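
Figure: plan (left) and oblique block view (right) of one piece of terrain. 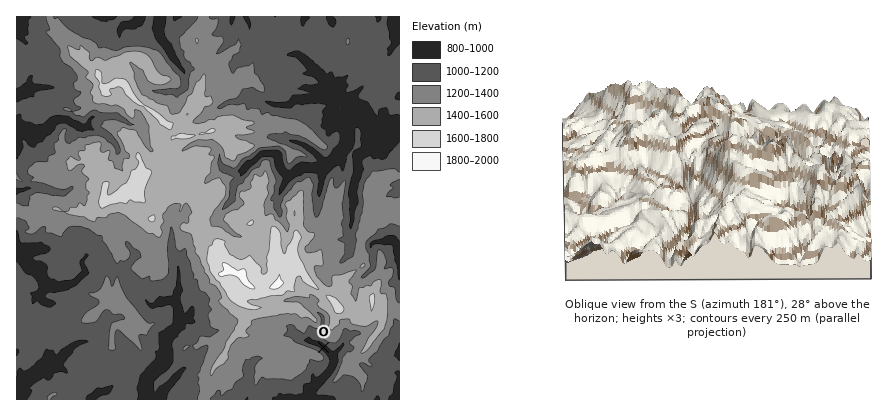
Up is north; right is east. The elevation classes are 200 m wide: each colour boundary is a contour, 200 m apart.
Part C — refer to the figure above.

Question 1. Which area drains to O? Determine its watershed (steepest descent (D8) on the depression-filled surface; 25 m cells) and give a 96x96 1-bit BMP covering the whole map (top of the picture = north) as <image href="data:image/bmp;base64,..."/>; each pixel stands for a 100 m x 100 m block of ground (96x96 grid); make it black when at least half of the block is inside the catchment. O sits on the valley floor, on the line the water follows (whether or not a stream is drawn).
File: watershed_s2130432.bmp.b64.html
<image width="96" height="96" href="data:image/bmp;base64,Qk2+BAAAAAAAAD4AAAAoAAAAYAAAAGAAAAABAAEAAAAAAIAEAAATCwAAEwsAAAIAAAAAAAAA////AAAAAAAAAAAAAAAAAAAAAAAAAAAAAAAAAAAAAAAAAAAAAAAAAAAAAAAAAAAAAAAAAAAAAAAAAAAAAAAAAAAAAAAAAAAAAAAAAAAAAAAAAAAAAAAAAAAAAAAAAAAAAAAAAAAAAAAAAAAAAAAAAAAAAAAAAAAAAAAAAAAAAAAAAAAAAAAAAAAAAAAAAAAAAAAAAAAAAAAAAAAAAAAAAADwAAAAAAAAAAAAAA/4AAAAAAAAAAAAA//8AAAAAAAAAAAAD//8AAAAAAAAAAAA///+AAAAAAAAAAAA///+AAAAAAAAAAAA///+AAAAAAAAAAAAf//+AAAAAAAAAAAAf///AAAAAAAAAAAAf///AAAAAAAAAAAAf///AAAAAAAAAAAAf///AAAAAAAAAAAA////AAAAAAAAAAAD///+AAAAAAAAAAAD///4AAAAAAAAAAAH///wAAAAAAAAAAAH4H/gAAAAAAAAAAAPwB/AAAAAAAAAAAAPgA+AAAAAAAAAAAAPAA8AAAAAAAAAAAAAAA8AAAAAAAAAAAAAAAYAAAAAAAAAAAAAAAQAAAAAAAAAAAAAAAAAAAAAAAAAAAAAAAAAAAAAAAAAAAAAAAAAAAAAAAAAAAAAAAAAAAAAAAAAAAAAAAAAAAAAAAAAAAAAAAAAAAAAAAAAAAAAAAAAAAAAAAAAAAAAAAAAAAAAAAAAAAAAAAAAAAAAAAAAAAAAAAAAAAAAAAAAAAAAAAAAAAAAAAAAAAAAAAAAAAAAAAAAAAAAAAAAAAAAAAAAAAAAAAAAAAAAAAAAAAAAAAAAAAAAAAAAAAAAAAAAAAAAAAAAAAAAAAAAAAAAAAAAAAAAAAAAAAAAAAAAAAAAAAAAAAAAAAAAAAAAAAAAAAAAAAAAAAAAAAAAAAAAAAAAAAAAAAAAAAAAAAAAAAAAAAAAAAAAAAAAAAAAAAAAAAAAAAAAAAAAAAAAAAAAAAAAAAAAAAAAAAAAAAAAAAAAAAAAAAAAAAAAAAAAAAAAAAAAAAAAAAAAAAAAAAAAAAAAAAAAAAAAAAAAAAAAAAAAAAAAAAAAAAAAAAAAAAAAAAAAAAAAAAAAAAAAAAAAAAAAAAAAAAAAAAAAAAAAAAAAAAAAAAAAAAAAAAAAAAAAAAAAAAAAAAAAAAAAAAAAAAAAAAAAAAAAAAAAAAAAAAAAAAAAAAAAAAAAAAAAAAAAAAAAAAAAAAAAAAAAAAAAAAAAAAAAAAAAAAAAAAAAAAAAAAAAAAAAAAAAAAAAAAAAAAAAAAAAAAAAAAAAAAAAAAAAAAAAAAAAAAAAAAAAAAAAAAAAAAAAAAAAAAAAAAAAAAAAAAAAAAAAAAAAAAAAAAAAAAAAAAAAAAAAAAAAAAAAAAAAAAAAAAAAAAAAAAAAAAAAAAAAAAAAAAAAAAAAAAAAAAAAAAAAAAAAAAAAAAAAAAAAAAAAAAAAAAAAAAAAAAAAAAAAAAAAAAAAAAAAAAAAAAAAAAAAAAAAAAAAAAAAAAAAAAAAAAAAAAAAAAAAAAAAAAAAAAAAAAAAAAA="/>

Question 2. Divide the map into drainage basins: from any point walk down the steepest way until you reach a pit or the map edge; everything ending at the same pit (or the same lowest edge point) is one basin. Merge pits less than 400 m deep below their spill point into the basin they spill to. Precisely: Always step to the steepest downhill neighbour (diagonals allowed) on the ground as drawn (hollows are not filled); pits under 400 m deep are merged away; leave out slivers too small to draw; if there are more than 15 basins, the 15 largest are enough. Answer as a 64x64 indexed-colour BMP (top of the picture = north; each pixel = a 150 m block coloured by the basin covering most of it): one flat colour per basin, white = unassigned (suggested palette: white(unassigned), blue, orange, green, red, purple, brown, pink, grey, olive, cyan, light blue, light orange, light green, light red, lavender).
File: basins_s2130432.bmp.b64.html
<image width="64" height="64" href="data:image/bmp;base64,Qk12CAAAAAAAAHYAAAAoAAAAQAAAAEAAAAABAAQAAAAAAAAIAAATCwAAEwsAABAAAAAAAAAA////ALR3HwAOf/8ALKAsACgn1gC9Z5QAS1aMAMJ34wB/f38AIr28AM++FwDox64AeLv/AIrfmACWmP8A1bDFACIiIiIiIiIiIiIiIiIiIiERERERERERERERERERERERIiIiIiIiIiIiIiIiIiIiIhEREREREREREREREREREREiIiIiIiIiIiIiIiIiIiIiERERERERERERERERERERESIiIiIiIiIiIiIiIiIiIiIRERERERERERERERERERERIiIiIiIiIiIiIiIiIiIiIiEREREREREREREREREREREiIiIiIiIiIiIiIiIiIiIiIRERERERERERERERERERESIiIiIiIiIiIiIiIiIiIiIiERERERERERERERERERERIiIiIiIiIiIiIiIiIiIiIiIhEREREREREREREREREREiIiIiIiIiIiIiIiIiIiIiIiERERERERERERERERERESIiIiIiIiIiIiIiIiIiIiIiIhERERERERERERERERERIiIiIiIiIiIiIiIiIiIiIiIiEREREREREREREREREREiIiIiIiIiIiIiIiIiIiIiIiIhERERERERERERERERESIiIiIiIiIiIiIiIiIiIiIiIiIRERERERERERERERERIiIiIiIiIiIiIiIiIiIiIiIiIhEREREREREREREREREiIiIiIiIiIiIiIiIiIiIiIiIiERERERERERERERERESIiIiIiIiIiIiIiIiIiIiIiIiIRERERERERERERERERIiIiIiIiIiIiIiIiIiIiIiIiIREREREREREREREREREiIiIiIiIiIiIiIiIiIiIiIiIRERERERERERERERERESIiIiIiIiIiIiIiIiIiIiIiIRERERERERERERERERERIiIiIiIiIiIiIiIiIiIiIiIhEREREREREREREREREREiIiIiIiIiIiIiIiIiIiIiIiERERERERERERERERERESIiIiIiIiIiIiIiIiIiIiIiIRERERERERERERERERERIiIiIiIiIiIiIiIiIiIiIiIhEREREREREREREREREREiIiIiIiIiIiIiIiIiIiIiIhERERERERERERERERERESIiIiIiIiIiIiIiIiIiIiIRERERERERERERERERERERIiIiIiIiIiIiIiIiIiIiIREREREREREREREREREREREiIiIiIiIiIiIiIiIiIiIhERERERERERERERERERERESIiIiIiIiIiIiIiIiIiIiERERERERERERERERERERERIiIiIiIiIiIiIiIiIiIiIREREREREREREREREREREREiIiIiIiIiIiIiIiIiIiIhERERERERERERERERERERESIiIiIiIiIiIiIiEiIiIiERERERERERERERERERERERMzMzIjMzMiIiIhESIiIiIREREREREREREREREREREREzMzMzMzMzIiIhEREiIiIiERERERERERERERERERERETMzMzMzMzMzIhERERIiIiERERERERERERERERERERERMzMzMzMzMzMzEREREiIiEREREREREREREREREREREREzMzMzMzMzMzMxEREREiERERERERERERERERERERERETMzMzMzMzMzMzMRERERERERERERERERERERERERERERMzMzMzMzMzMzMzEREREREREREREREREREREREREREREzMzMzMzMzMzMzMzERERERERERERERERERERERERERETMzMzMzMzMzMzMzMxERERERERERERERERERERERERERMzMzMzMzMzMzMzMzMREREREREREREREREREREREREREzMzMzMzMzMzMzMzMxERERERERERERERERERERERERETMzMzMzMzMzMzMzMzMRERERERERERERERERERERERERMzMzMzMzMzMzMzMzMxEREREREREREREREREREREREREzMzMzMzMzMzMzMzMzERERERERERERERERERERERERETMzMzMzMzMzMzMzMzMRERERERERERERERERERERERERMzMzMzMzMzMzMzMzMzEREREREREREREREREREREREREzMzMzMzMzMzMzMzMzMxERERERERERERERERERERERETMzMzMzMzMzMzMzMzMzMRERERERERERERERERERERERMzMzMzMzMzMzMzMzMzMzEREREREREREREREREREREREzMzMzMzMzMzMzMzMzMzMRERERERERERERERERERERETMzMzMzMzMzMzMzMzMzMxERERERERERERERERERERERMzMzMzMzMzMzMzMzMzMzMREREREREREREREREREREREzMzMzMzMzMzMzMzMzMzMxERERERERERERERERERERETMzMzMzMzMzMzMzMzMzMzERERERERERERERERERERERMzMzMzMzMzMzMzMzMzMzMREREREREREREREREREREREzMzMzMzMzMzMzMzMzMzMxERERERERERERERERERERETMzMzMzMzMzMzMzMzMzMzERERERERERERERERERERERMzMzMzMzMzMzMzMzMzMzEREREREREREREREREREREREzMzMzMzMzMzMzMzMzMzMRERERERERERERERERERERETMzMzMzMzMzMzMzMzMzMxERERERERERERERERERERERMzMzMzMzMzMzMzMzMzMzEREREREREREREREREREREREzMzMzMzMzMzMzMzMzMzMxERERERERERERERERERERETMzMzMzMzMzMzMzMzMzMzERERERERERERERERERERER"/>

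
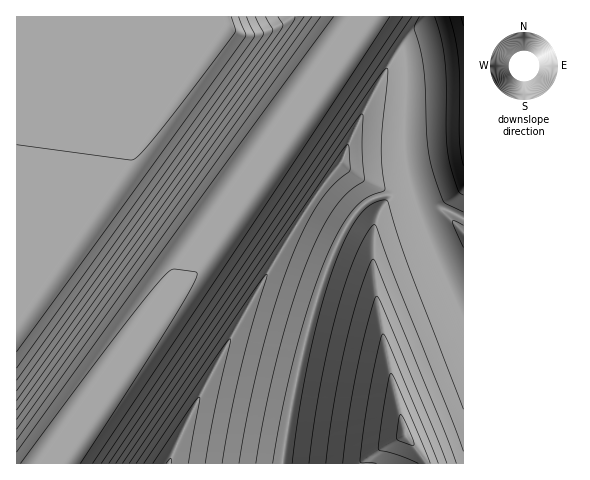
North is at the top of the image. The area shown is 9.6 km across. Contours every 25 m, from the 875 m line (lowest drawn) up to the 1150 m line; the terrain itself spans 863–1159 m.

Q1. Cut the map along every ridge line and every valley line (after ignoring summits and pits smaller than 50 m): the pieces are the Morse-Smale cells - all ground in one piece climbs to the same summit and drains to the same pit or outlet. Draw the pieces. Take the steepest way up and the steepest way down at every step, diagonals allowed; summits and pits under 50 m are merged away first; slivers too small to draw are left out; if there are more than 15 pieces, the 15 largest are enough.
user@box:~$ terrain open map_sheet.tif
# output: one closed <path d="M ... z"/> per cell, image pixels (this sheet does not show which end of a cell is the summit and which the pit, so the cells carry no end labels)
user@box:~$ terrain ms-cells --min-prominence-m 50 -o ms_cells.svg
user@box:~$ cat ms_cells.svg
<path d="M350 16l-334 1 1 447 45 0 2-2 280-402 3-13z"/><path d="M371 28l-6 1-9 13-293 422 219-1 9-59 17-74 17-57 14-34 18-28 11-9 20-8 25-1-9-38 0-102-6-8z"/><path d="M411 192l-29 4-14 6-11 9-18 28-14 34-17 57-17 74-8 60 181-1 0-245-23-10-14 6-6 6z"/><path d="M463 16l-112 1-5 40 22-29 3 0 27 17 6 8 0 102 5 27 12 38 6-6 14-6 23 9z"/>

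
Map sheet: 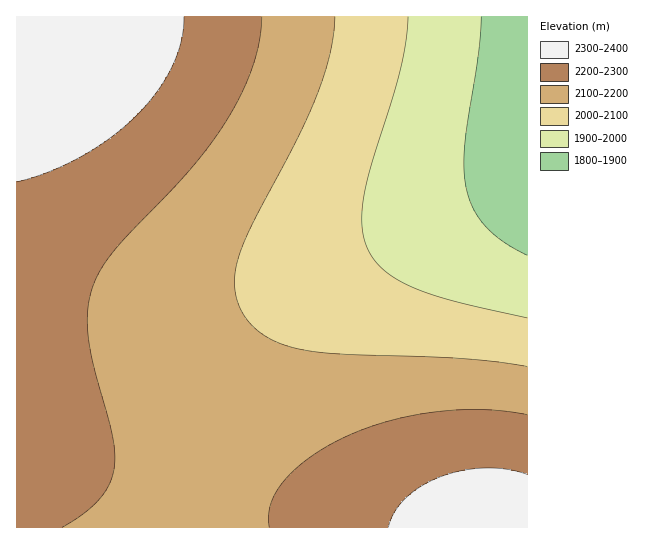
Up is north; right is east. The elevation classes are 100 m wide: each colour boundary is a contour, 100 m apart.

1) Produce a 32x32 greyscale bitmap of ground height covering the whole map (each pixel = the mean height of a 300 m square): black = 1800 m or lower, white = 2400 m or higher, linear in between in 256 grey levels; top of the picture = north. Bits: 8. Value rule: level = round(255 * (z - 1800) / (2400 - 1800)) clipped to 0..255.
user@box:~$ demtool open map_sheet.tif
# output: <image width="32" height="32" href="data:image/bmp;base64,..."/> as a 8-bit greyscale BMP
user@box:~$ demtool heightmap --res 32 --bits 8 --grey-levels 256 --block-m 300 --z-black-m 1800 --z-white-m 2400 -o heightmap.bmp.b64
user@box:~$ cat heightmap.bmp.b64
<image width="32" height="32" href="data:image/bmp;base64,Qk02CAAAAAAAADYEAAAoAAAAIAAAACAAAAABAAgAAAAAAAAEAAATCwAAEwsAAAABAAAAAAAAAAAAAAEBAQACAgIAAwMDAAQEBAAFBQUABgYGAAcHBwAICAgACQkJAAoKCgALCwsADAwMAA0NDQAODg4ADw8PABAQEAAREREAEhISABMTEwAUFBQAFRUVABYWFgAXFxcAGBgYABkZGQAaGhoAGxsbABwcHAAdHR0AHh4eAB8fHwAgICAAISEhACIiIgAjIyMAJCQkACUlJQAmJiYAJycnACgoKAApKSkAKioqACsrKwAsLCwALS0tAC4uLgAvLy8AMDAwADExMQAyMjIAMzMzADQ0NAA1NTUANjY2ADc3NwA4ODgAOTk5ADo6OgA7OzsAPDw8AD09PQA+Pj4APz8/AEBAQABBQUEAQkJCAENDQwBEREQARUVFAEZGRgBHR0cASEhIAElJSQBKSkoAS0tLAExMTABNTU0ATk5OAE9PTwBQUFAAUVFRAFJSUgBTU1MAVFRUAFVVVQBWVlYAV1dXAFhYWABZWVkAWlpaAFtbWwBcXFwAXV1dAF5eXgBfX18AYGBgAGFhYQBiYmIAY2NjAGRkZABlZWUAZmZmAGdnZwBoaGgAaWlpAGpqagBra2sAbGxsAG1tbQBubm4Ab29vAHBwcABxcXEAcnJyAHNzcwB0dHQAdXV1AHZ2dgB3d3cAeHh4AHl5eQB6enoAe3t7AHx8fAB9fX0Afn5+AH9/fwCAgIAAgYGBAIKCggCDg4MAhISEAIWFhQCGhoYAh4eHAIiIiACJiYkAioqKAIuLiwCMjIwAjY2NAI6OjgCPj48AkJCQAJGRkQCSkpIAk5OTAJSUlACVlZUAlpaWAJeXlwCYmJgAmZmZAJqamgCbm5sAnJycAJ2dnQCenp4An5+fAKCgoAChoaEAoqKiAKOjowCkpKQApaWlAKampgCnp6cAqKioAKmpqQCqqqoAq6urAKysrACtra0Arq6uAK+vrwCwsLAAsbGxALKysgCzs7MAtLS0ALW1tQC2trYAt7e3ALi4uAC5ubkAurq6ALu7uwC8vLwAvb29AL6+vgC/v78AwMDAAMHBwQDCwsIAw8PDAMTExADFxcUAxsbGAMfHxwDIyMgAycnJAMrKygDLy8sAzMzMAM3NzQDOzs4Az8/PANDQ0ADR0dEA0tLSANPT0wDU1NQA1dXVANbW1gDX19cA2NjYANnZ2QDa2toA29vbANzc3ADd3d0A3t7eAN/f3wDg4OAA4eHhAOLi4gDj4+MA5OTkAOXl5QDm5uYA5+fnAOjo6ADp6ekA6urqAOvr6wDs7OwA7e3tAO7u7gDv7+8A8PDwAPHx8QDy8vIA8/PzAPT09AD19fUA9vb2APf39wD4+PgA+fn5APr6+gD7+/sA/Pz8AP39/QD+/v4A////ALWxrqqnpaOhoJ+foKGjpqmtsre9w8nP1drf4+bo6ennu7ayr6uopqSioaGhoqOmqayxtrvBx8zS19vf4uTl5eO/urayrquopaOioaGio6Snqq6zuL3CyM3S1tnc3t/e3cK9uLSwrKmmpKKhoKChoqWnq6+zuL3CxsvP0tTW19bUw765tbCsqaajoaCfnp+goaSnqq6ytru/w8bJy8zNzMrEv7q1sKyopaKgnp2cnJydn6KkqKuvsra5vL/AwsLBv8S/ubSwq6ikoZ6cmpmZmJmanJ6hpKeprK+xs7W2trWzxL65tK+qpqKfnJqYlpWUlJWWmJmbnqCipKanqKmop6XDvbizrqmloZ2al5WTkZCPj5CRkpOVlpiZmpubm5uamMK8t7GsqKOfm5iVko+NjIuKioqKi4uMjY6Ojo6OjYuJwLu2sKunop6alpKPjIqIhoWEg4OCgoKCgoKCgYB/fXu/urWvqqahnJiUkI2Kh4SCgH59e3p6eXh3dnV0c3Fvbb65tK+qpaCcl5OPi4eEgX57eXd1c3Fwbm1raWhmZGFfvrm0r6qloJuXko6KhoJ+e3d0cm9samhlY2FeXFpXVFK+ubSwq6ahnJeTjomFgXx4dXFtamdjYF1aV1RRTktIRb+6trGsp6OemZSPioWAfHdzbmpmYl5aVlNPTEhFQT46wLy4tK+qpaCblpGLhoF8d3JtaGNfWlZRTUlEQDw4NTHDv7u3s66ppJ+ZlI6Jg314cm1nYl1XUk1IQz86NjEtKcbDv7u3sq2oo52YkoyGgHp0bmhiXFZQS0VAOzUwKyciysfEwLy4s66oopyWkImDfHZvaWJcVk9JQz04MiwnIh3PzMnGwr25s66oopuUjoeAeXJrZF1WUElCPDYwKiQeGdPRz8zIxL+6tK6noZqSi4R8dW5mX1hRSkM8NS4oIhwW2NfV0s7KxcC6tK2mn5iQiIF5cWliWlJLQzw1LicgGhPd3NvY1dHMxsG6s6ylnZWNhX11bWVdVU1FPTYuJyAZEuLi4N7b19LNx8C5sqqimpKJgXhwaF9XT0c/Ny8nIBkR5+fm5OHd2NPNxr+3sKeflo6FfHRrY1pSSUE5MCghGRHr7Ovp5uPe2dPMxb21rKSbkomAd29mXVRMQzsyKiEZEe/w8O7r6OPe2NHJwrmxqJ+WjYR7cmlgV05FPDQrIxoS8vTz8vDs6OLc1c7GvbSsopmQh351bGJZUEc+NS0kGxL19vb18+/r5t/Y0cnAuK6lnJOKgHduZVtSSUA3LiUcE/b4+Pf18u3o4tvTy8O6saeelYuCeXBmXVRLQTgvJh0U9/n5+Pbz7unj3NTMxLuyqJ+WjYN6cWdeVUxCOTAmHRQ="/>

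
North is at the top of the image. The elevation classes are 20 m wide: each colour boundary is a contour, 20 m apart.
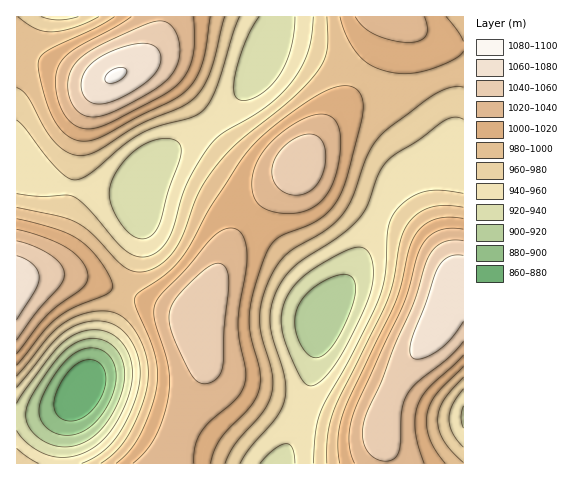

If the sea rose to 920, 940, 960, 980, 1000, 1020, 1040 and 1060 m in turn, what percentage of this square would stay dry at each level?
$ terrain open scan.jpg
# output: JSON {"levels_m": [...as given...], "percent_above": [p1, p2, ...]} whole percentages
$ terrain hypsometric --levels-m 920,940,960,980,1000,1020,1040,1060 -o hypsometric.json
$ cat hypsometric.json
{"levels_m": [920, 940, 960, 980, 1000, 1020, 1040, 1060], "percent_above": [95, 86, 71, 57, 42, 27, 13, 4]}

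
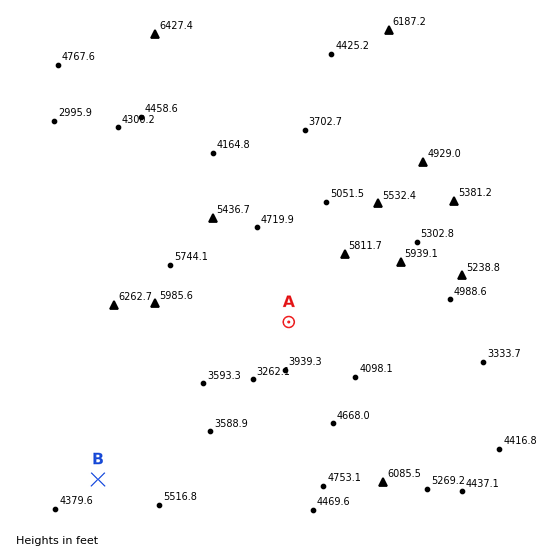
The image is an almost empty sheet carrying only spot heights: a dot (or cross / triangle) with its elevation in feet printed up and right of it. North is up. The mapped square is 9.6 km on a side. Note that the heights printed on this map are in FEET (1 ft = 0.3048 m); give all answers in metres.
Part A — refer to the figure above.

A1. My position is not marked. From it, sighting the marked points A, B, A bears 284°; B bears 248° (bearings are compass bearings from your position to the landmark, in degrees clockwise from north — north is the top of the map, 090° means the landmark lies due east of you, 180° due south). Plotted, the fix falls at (412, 353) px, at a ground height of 1280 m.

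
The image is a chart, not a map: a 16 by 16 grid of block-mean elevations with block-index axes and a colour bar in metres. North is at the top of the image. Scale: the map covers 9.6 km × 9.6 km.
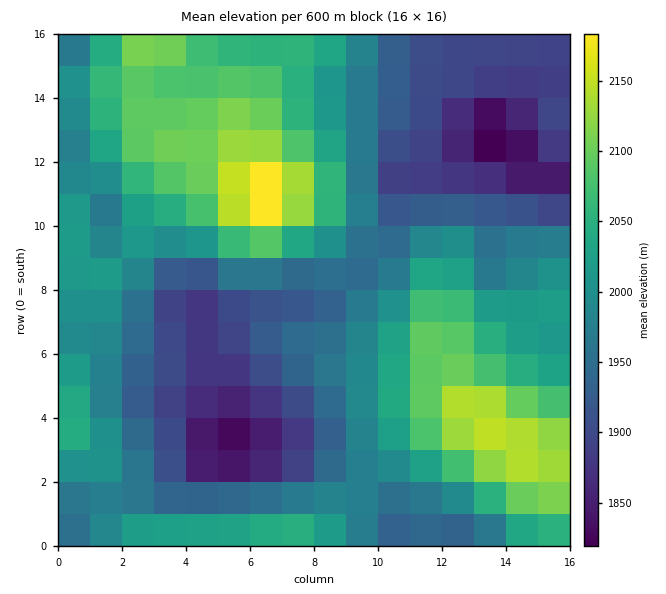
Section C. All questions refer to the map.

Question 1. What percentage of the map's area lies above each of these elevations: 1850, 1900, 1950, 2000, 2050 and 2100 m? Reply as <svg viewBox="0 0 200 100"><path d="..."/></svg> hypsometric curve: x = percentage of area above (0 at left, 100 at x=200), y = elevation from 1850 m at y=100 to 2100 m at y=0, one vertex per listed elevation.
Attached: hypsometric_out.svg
<svg viewBox="0 0 200 100"><path d="M192 100l-26-20-34-20-42-20-39-20-29-20"/></svg>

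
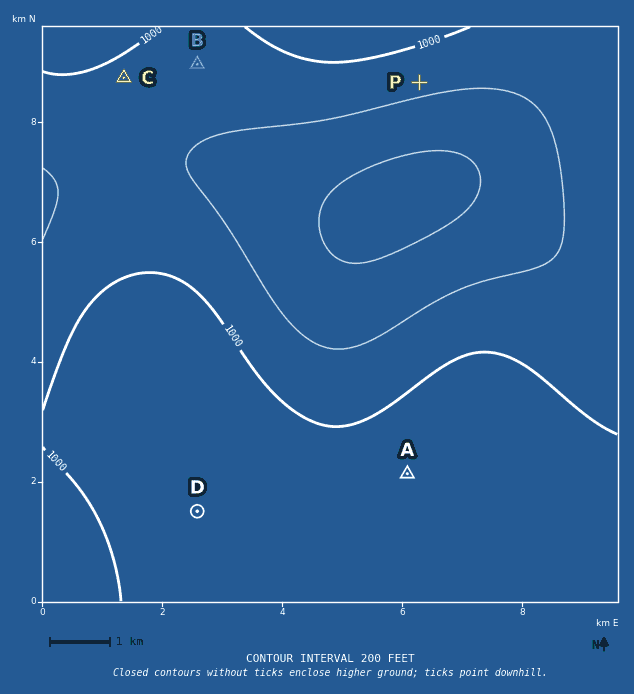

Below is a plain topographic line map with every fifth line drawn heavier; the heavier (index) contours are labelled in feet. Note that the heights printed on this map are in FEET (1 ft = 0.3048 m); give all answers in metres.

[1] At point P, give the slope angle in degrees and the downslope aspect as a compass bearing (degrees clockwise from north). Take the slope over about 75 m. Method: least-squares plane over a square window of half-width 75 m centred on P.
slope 4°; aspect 346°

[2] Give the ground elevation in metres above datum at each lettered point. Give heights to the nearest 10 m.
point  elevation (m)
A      270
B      330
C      320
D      250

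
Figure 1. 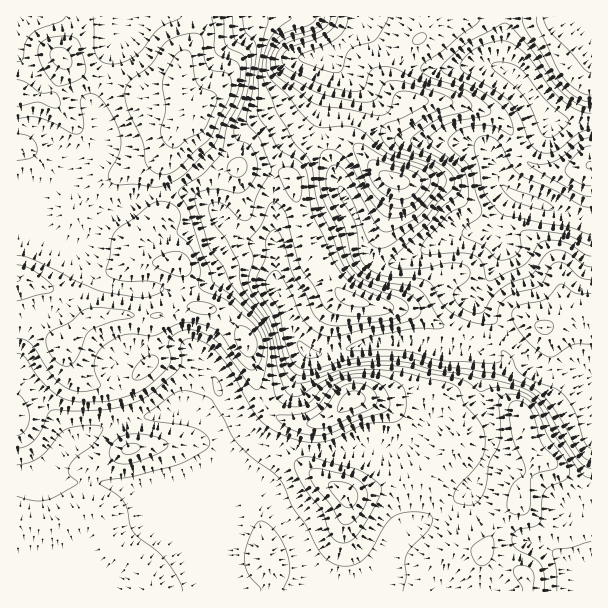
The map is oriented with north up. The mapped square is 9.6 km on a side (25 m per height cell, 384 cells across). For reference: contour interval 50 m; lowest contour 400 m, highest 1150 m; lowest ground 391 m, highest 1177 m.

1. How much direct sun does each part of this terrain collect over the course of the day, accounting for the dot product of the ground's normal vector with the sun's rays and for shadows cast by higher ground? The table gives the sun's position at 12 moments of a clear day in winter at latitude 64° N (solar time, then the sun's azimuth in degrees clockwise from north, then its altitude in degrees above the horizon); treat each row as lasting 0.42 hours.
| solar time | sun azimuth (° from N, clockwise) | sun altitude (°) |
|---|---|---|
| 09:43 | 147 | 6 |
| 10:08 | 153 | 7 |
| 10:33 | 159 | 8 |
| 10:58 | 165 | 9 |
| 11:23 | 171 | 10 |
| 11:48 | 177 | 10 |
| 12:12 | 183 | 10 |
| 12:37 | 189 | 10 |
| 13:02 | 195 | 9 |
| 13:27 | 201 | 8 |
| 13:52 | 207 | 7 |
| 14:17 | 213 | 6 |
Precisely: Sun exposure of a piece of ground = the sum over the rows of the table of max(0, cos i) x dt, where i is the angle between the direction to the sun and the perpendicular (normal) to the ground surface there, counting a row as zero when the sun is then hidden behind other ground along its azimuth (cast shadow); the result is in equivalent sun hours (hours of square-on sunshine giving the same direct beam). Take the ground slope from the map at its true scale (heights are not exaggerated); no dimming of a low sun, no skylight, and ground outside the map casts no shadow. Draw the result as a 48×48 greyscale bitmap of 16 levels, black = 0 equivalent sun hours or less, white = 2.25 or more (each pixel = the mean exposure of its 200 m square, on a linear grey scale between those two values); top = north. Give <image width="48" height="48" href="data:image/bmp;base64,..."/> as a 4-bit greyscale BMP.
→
<image width="48" height="48" href="data:image/bmp;base64,Qk32BAAAAAAAAHYAAAAoAAAAMAAAADAAAAABAAQAAAAAAIAEAAATCwAAEwsAABAAAAAAAAAAAAAAABEREQAiIiIAMzMzAERERABVVVUAZmZmAHd3dwCIiIgAmZmZAKqqqgC7u7sAzMzMAN3d3QDu7u4A////AFVVVVVURERVVVVmVVVVVVVVVVVmZmVVVVVVVVVVRERVVVZ2VVVmVVVVZ3d3ZkNFVVVVVVVVRERVVVVVVVZ3dVVVZ3dmQQE1VVVVVVVUNEVVVVRERVeZhlVERFVFQQFGdmZmZVVERFVVVVQ0RWeal1VUMzMkVVZ3d1VWZmVUVVVVVVVEVWeKqGVVQzIjarlkVTM0VVVVVVVVVVVFVneKqXZmZTMzWZZEVURDMzREVVVVVVVVV5u5iIh3dkRDRVVmZVVUQzRFVVVVVVVVaKpiI1d3dmVEQ0eIdVVVVmeHdlVVVVVWeHMAACNFVnZUQ0iqUWZVVWnNyodlVVVndBAAASIzRndkNGeFELllQzWLu6h2VVZlQQAAEjRDRWd0RnUQAMqGVDIAEjRVVWVXmrp0RFZUQ0VkR3MQAYiHdlMAAAE0VVac3e//yZmFQzMzVmMRElV5u7lSEjNFVVinMROv/+qGVTITZkIRIzR73v/tp1VVVWlhAAAozJZXh0IkQgABIzWbzLu97IdmVYliAAABEiNGZUMiAAACI0eql1RXvcl1V5pzAAAAAAERAAAAAAASM2iZhkRDWbllacyDAAAAAAAAAAAAAAEjNImZh2ZUI1VWnNuDAAAAAAAAAAAAABNFVbl1Voh2VEWL24ZSAAAAAAAAAAAAACVnd6dBJYmqqr3/2EERAAAAAAAAAAAAATVWZmVDNHiama3+thABETVUNFVBAAAAFFM0ZmZVQhEiEjZ3UwABI1ebyodlIAAAIhATNJh2QQAAABIQAAABJGd1IQABEQAAAAASEJdSESNFZndRABESNndAAAAAEjMgAAAiEBEAE0V5q8uUESNDRoUgAAAAAjMxAAAhEAACNERWVUMiESNERWQQAAAAAAARAAEQAAEkRURUMQASIiIzRVMgABIRAAAAAAEAADNFVVQ0ZTEjIkZVRUIgAVeHQQAREiAAAFVFZlMRNoYzI2iGVCEhA3rMp1RDIQAAAFVVVVQhEjQzNXZnZjIRJq3+yYhSAAAAE1VVRGZkIQAleId3l0ISWt7+7bcwAAABaVVVRWeJmHZ6qqmIhkM1jNy7zKUhI0aM3WZlVVVoq925iZmHU0VnmWMiMzMzRqu6q4dlVVRFZ4u5dUVDECaJgwAAAAE0WHMiNXZVZlREVni8pAExACaZUAAAAAE1ZiAAADNGdlVVZ3ectQEiETVkEAAAASRXhiAAADRohlVndVZ5mEESMiIQAAASNWirpCEAAJm6dVZ3ZEVnm5QiIhEAAAFGis3aUiMzNMuXRVZ2VVVEe7dDMgAAAAJXiIZBASNY/1Q0eHdkRWVCNphCEAAAAAEQAAAAATWe/QJYuoUyJERCE2cwAAAAABAAAAAAEkjNlASKlkIREjRDATdRAAAAAQAAAAABNGvIMkZ2QzIhEiNEEASFAAABERACMzM0V6yTI0MQE0QzIhAUQAF8uXUyIiNWeJmZmstiNDEAAlVUMgACUxFb//6UMzM0Vnm7mahDRUMQE0VVQyECRTNGisuVQzM0RVZ3dmVEVQ=="/>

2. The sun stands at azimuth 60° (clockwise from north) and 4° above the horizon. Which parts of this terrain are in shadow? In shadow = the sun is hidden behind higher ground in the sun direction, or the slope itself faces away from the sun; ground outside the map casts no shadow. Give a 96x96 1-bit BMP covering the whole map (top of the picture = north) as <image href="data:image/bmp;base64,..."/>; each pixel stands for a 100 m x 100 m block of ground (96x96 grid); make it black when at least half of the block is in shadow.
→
<image width="96" height="96" href="data:image/bmp;base64,Qk2+BAAAAAAAAD4AAAAoAAAAYAAAAGAAAAABAAEAAAAAAIAEAAATCwAAEwsAAAIAAAAAAAAA////AAAAAAAAAAAAAAAAAAAA+AAAAAAAAAAAAAHg+AAAAAAAYwAAAAHweAAAAAAB/4AAAAD4IAAAAAAA/4fwAAB4AAAAAAAA///8AAAwAAAAAAAA///+AAAAAAAAAAAAf//+AAAAAAAAAAAAf//+AAAAAAAAAAAAP//+AAAABAAAAAAAP//+AAAAHAAAAAAAH//+AAAAOAAAAAAAD//+AAAH+AAAAAAAD///AAAH8AAAAAAAB///AAAH8AAAAAAeA//+AAAP4AAHgAAPwf/8AAAP4AAD8AAP8f/4AAAPwAAB/gAH/P/gAAAfgAAA/8AD///AAAAfgAAAf/AD//+AAAAf+AAAP/AD//4AAAAf/ACAH/AB//wAAAAP/ACAD+AB//+AAAAP+ACAN8AB///wAAAP+AAAfwAB///7+AAP+AAP/4AD///7/gAH+AAP///////5/gAH8AAf///////x/gAH8AA//////+H8/AAH8AB//////8H+AAAH4AD//////4H+AAAH4AD//+///wD+AAADgAD/8Af//wB8AAAAAAD/wAP//wAIAAAAAAD/gDH//wAAAAAAAAD/gBD//wAAAAAAAAD/AAB//gAAAAAAAwD/AAB//gPAAAAAD4D/AAB//gf4AAADP4D+AAB//g//gAAP/4D+APH//A//+DwM/4D8AP///A////8B/wDgAP7/+B////wB/gAAAH5/8B////gD/AAAAAA/wB///4AH+AAAAAAfAD//+AAP8AAAAAAAAD//wAAPwAAAAAAAAH//AAAHgAAAAP8AAP/8AAADAAAAAP/gAP/4AAAAA8AAA//wAf/wAAAAB8AAB//wAf/gAAAAD8AAB//wAP/AAAAAH8AAD+PgAP/AAAAAH4AAD+AAAP+AAAAAP4AAD8AAAP+AeAAAfwAAB8AAAP+A+AAAfgAAA8AAAP8B+AAA/AAAAYAAAP8H/AAAeAAAAAAAAH4P/AAAAAAAAAAAPH4f/gAB/AAAAAAAfH4//4AB//wAAAAA/H4//4AB//8AB8AB+H4//4AB//8AH/gD+H4//4AB//8Af/4D+Hw//4AD//8A//8B+Dw//wAD//8Af/+AeDw//gAD//8Af/+AOBg/+AAH//8Af/+AEAA/8AAH/n4Af/+AAAA/4AAH+D4A///AAAAfwAAP8DwA///AAAAfgAAf8DwB///AAAAPAAA/4BwH//+AAAAAAAB//ggf3/+AAAAAAAH//8D/n/8AAAAAAAP///j/H/+AAAAAAAf///7/H//AAAAAAAP4///+D//gAAAADwGA//+YD/fgAAAAHwAB//8AD/fAAAAAPwAD//8AB/fAAAAAfgAH//9+AgPAAAAA+AAP//z/gAPAAAAB8AA///j/gAeAAAAB4AD///D/AA/AAAABwAD//+D+AA/AAAAAAAB//+D+AA/AAAAAAAA//8D8AAeAAA8AA4Af/8BwAAMAAA/AA4AP/4AAAAAAAA/AAAAD/wAAAAAAAAfAAAAB/wAAAAAAAAMAAAAAfgAAAAAAAAAAAAAAPgA="/>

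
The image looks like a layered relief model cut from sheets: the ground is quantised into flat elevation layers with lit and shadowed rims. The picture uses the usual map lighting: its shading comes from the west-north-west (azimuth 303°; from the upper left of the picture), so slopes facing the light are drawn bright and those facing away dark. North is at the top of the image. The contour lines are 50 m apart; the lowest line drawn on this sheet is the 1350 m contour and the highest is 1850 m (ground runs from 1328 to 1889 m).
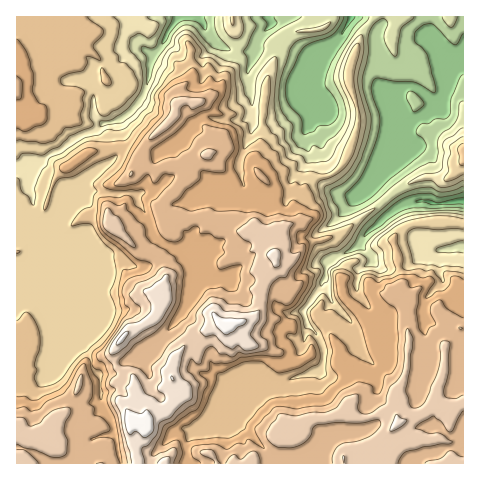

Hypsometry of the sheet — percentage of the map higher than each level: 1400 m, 93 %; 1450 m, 87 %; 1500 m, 81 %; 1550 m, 74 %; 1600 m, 59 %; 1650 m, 46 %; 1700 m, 32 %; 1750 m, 14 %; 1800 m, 4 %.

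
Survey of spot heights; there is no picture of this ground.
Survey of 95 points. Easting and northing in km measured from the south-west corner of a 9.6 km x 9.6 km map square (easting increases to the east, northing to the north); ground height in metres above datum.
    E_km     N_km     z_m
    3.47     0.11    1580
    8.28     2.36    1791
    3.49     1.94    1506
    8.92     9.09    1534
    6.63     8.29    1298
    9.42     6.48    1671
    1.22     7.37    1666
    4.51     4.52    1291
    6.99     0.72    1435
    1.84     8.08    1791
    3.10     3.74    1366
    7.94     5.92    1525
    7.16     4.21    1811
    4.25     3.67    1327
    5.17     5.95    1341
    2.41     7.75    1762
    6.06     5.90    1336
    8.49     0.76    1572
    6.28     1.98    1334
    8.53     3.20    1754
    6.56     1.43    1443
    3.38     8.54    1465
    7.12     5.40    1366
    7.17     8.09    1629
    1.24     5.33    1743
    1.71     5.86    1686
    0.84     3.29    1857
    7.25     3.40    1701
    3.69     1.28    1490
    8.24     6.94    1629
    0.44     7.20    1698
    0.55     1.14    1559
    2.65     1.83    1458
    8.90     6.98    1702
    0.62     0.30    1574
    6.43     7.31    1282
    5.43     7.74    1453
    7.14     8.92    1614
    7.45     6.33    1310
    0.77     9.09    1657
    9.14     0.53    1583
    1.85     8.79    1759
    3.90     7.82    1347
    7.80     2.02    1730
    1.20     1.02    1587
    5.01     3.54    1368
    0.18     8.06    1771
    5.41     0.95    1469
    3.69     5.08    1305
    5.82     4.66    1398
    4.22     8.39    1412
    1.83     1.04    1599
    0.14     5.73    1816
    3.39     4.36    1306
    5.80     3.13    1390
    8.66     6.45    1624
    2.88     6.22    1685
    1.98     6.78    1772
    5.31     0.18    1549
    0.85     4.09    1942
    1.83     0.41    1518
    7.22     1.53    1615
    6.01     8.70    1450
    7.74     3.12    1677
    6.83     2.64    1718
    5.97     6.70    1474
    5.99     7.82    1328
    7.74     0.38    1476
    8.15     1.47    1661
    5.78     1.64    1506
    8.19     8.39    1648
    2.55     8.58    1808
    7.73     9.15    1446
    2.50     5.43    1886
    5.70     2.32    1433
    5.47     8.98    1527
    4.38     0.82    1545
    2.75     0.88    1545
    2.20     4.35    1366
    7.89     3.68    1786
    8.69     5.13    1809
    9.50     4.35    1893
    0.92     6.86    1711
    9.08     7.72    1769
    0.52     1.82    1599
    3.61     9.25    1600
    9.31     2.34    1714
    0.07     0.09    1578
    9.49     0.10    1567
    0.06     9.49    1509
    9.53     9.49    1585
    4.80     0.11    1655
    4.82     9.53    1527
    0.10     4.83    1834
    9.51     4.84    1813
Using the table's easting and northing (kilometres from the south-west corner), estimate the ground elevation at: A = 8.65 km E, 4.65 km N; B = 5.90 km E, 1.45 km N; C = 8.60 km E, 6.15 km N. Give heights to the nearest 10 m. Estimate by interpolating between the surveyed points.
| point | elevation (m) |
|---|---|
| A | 1860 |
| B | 1530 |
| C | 1650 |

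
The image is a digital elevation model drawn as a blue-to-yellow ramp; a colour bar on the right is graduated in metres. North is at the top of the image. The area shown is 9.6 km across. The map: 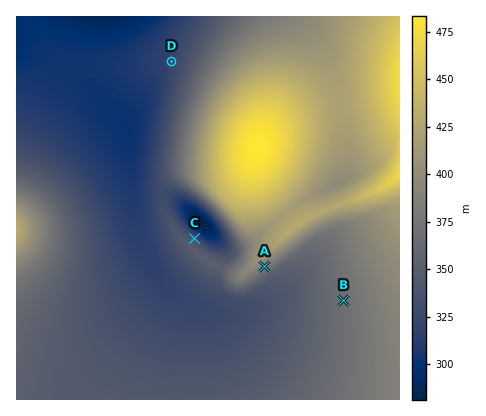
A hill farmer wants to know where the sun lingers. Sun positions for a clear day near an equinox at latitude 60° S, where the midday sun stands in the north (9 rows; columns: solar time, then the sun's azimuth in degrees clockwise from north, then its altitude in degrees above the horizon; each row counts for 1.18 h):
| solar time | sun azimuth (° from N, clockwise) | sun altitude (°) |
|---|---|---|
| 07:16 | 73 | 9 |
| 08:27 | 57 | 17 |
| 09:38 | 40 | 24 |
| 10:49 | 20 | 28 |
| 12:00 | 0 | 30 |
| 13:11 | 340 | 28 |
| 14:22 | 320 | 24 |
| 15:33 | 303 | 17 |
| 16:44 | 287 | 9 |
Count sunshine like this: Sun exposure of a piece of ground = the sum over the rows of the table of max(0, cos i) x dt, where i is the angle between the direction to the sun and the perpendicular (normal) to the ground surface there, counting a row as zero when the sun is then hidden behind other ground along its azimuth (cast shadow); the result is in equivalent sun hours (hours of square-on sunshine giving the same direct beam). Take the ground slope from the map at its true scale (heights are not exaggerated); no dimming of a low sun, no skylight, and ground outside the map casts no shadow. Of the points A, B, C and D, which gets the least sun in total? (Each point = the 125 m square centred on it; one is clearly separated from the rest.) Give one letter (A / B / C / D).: A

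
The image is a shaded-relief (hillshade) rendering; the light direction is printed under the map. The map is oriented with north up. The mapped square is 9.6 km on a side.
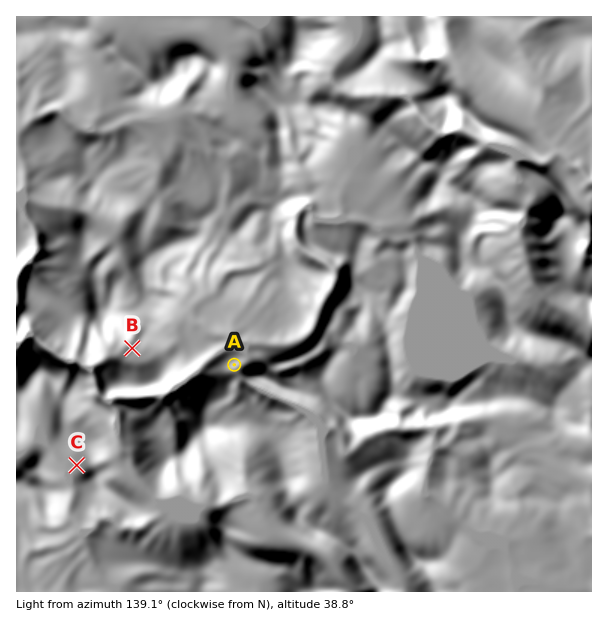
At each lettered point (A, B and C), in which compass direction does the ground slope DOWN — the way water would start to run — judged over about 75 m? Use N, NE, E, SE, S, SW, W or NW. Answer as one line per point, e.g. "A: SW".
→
A: E
B: SW
C: SW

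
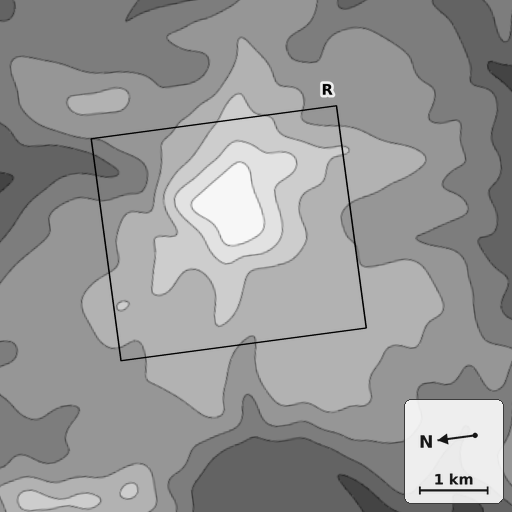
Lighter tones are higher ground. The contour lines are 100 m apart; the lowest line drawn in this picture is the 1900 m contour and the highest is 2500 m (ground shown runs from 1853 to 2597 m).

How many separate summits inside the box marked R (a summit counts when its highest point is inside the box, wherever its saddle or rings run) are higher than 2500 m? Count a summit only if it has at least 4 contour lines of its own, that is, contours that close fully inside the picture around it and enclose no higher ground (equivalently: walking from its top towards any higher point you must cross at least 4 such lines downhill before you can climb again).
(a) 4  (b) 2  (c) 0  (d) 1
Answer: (d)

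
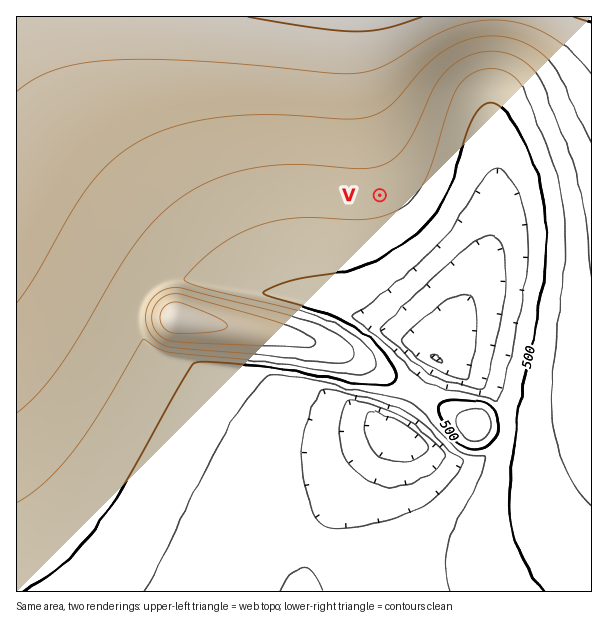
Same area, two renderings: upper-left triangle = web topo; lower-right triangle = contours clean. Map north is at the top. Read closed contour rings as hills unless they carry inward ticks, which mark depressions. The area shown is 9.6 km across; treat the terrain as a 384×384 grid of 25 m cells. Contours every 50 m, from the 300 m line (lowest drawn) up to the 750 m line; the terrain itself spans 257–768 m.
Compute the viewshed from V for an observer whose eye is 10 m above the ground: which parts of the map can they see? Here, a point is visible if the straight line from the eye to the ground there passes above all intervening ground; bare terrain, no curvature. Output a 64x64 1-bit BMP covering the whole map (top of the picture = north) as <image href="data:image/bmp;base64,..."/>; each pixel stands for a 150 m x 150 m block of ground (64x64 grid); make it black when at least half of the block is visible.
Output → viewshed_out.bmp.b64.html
<image width="64" height="64" href="data:image/bmp;base64,Qk0+AgAAAAAAAD4AAAAoAAAAQAAAAEAAAAABAAEAAAAAAAACAAATCwAAEwsAAAIAAAAAAAAA////AAAAAAAAAAAAAB/8AAAAAAAAH/gAAAAAAAAf+AAAAAAAAA/4BAAAAAAAD/AMAAAAAAAP8A4AAAAAAA/gHgAAAAAAB+AeAAAAAAADwD8AAAAAAAGAPwAAAAAAAAB/AAAAAAAAAH8AAAAAAAAAfwAAAAAAAAD/AAAAAAAAAP8AAAAAAAAB/wAAAAAAAAH/AAAAAAAAAf8AAAAAAADj/wAAAAAAAfv/AAAAAAAD//8AAAAAAAf//wAAAAAAD///AAAAAAAf//8AAAAAAH///wAAAAAB/H//gAAAAAfwf//gAAAAP+A///gAAAP/gD///gAB//8AH///gD///gAf///gf//+AA////h///4AD////v///gAH////////AAf///////8AA////////4AD////////gAH///////+AAf///////8AB////////wAD////////gAP///////+AA////////4AD////////wAP///////+AA////////4AD////////gAH///////+AAf///////4AB////////gAP///////+AA/3//////4AD/D//////gAP8Af////+AA/wAD////8AD/AAA////wAP8AAAf///gA/wAAAf///AH/AAAA///+A/8AAAB////P/wAAAD//////AAAAP/////8AAAA//////w=="/>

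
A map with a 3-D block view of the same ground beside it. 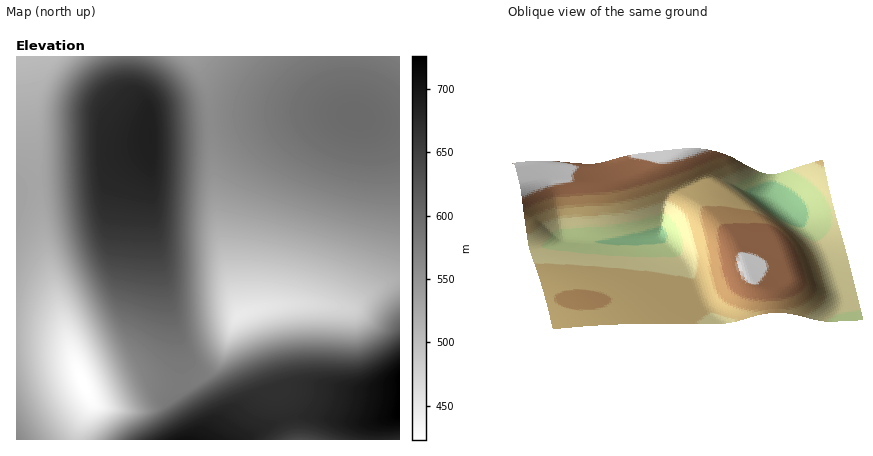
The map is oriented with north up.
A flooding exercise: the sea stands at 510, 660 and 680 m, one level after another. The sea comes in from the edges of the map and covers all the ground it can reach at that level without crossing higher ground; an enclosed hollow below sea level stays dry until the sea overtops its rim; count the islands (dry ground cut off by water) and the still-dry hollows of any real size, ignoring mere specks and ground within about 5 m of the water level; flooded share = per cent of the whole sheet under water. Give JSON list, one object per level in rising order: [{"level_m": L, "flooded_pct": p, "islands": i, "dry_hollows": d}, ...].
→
[{"level_m": 510, "flooded_pct": 9, "islands": 0, "dry_hollows": 1}, {"level_m": 660, "flooded_pct": 83, "islands": 1, "dry_hollows": 0}, {"level_m": 680, "flooded_pct": 92, "islands": 1, "dry_hollows": 0}]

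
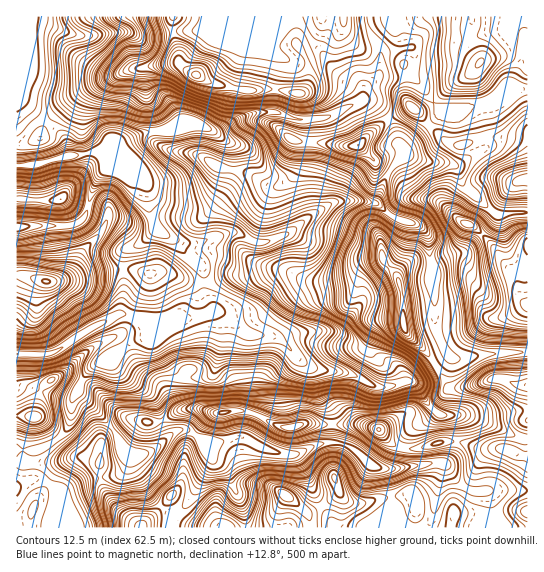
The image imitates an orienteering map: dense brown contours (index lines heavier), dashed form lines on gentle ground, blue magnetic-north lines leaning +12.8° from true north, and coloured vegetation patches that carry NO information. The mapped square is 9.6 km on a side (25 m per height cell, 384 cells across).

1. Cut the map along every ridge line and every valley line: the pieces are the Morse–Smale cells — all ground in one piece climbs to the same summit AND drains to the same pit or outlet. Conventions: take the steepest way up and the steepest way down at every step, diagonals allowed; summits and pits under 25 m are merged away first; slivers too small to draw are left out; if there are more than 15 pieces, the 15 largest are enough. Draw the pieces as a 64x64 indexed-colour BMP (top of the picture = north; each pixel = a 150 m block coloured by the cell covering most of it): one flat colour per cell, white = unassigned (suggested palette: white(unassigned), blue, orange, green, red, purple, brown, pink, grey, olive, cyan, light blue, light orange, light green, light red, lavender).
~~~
<image width="64" height="64" href="data:image/bmp;base64,Qk12CAAAAAAAAHYAAAAoAAAAQAAAAEAAAAABAAQAAAAAAAAIAAATCwAAEwsAABAAAAAAAAAA////ALR3HwAOf/8ALKAsACgn1gC9Z5QAS1aMAMJ34wB/f38AIr28AM++FwDox64AeLv/AIrfmACWmP8A1bDFAKqqq7u7u7u7u7AAAAAAAAAAAAAAAAAAAAAAAAAAAAAAqqqru7u7u7u7uwAAAAAAAAAAAAAAAAAAAAAAAAAAAACqqqu7u7u7u7u7sAAAAAAAAAAAAAAAAAAAAAAAAAAAAKqqq7u7u7u7u7u7AAAAAAAAAAAAAAAAAAAAAAAAAAAAqqqru7u7u7u7u7sAAAAAAAAAAAAAAAAAAAAAAAAAAACqqqqqu7u7u7u7u7AAAAAAAAAAAAAAAAAAAAAAAAAAAKqqqqqqqru7u7u7sAAAAAAAAAAAAAAAAAAAAAAAAAAAqqqqqqqqqru7u7u7AAAAAAAAAAAAAAAAAAAAAAAAAACqqqqqqqqqu7u7u7sAAAAAAAAAAAAAAADMzMwAAAAAAKqqqqqqqqqqq7u7uwAAAAAAAAAAAAAAAMzMzMAAAAAAAACqqqqqqqqqu7u7AAAAAAAAAAAAAAAAzMzMwAAAAAAAAACqqqqqqqqru7AAAAAAAAAAAAAAAAAMzMzAAAAAzAAAAKqqqqqqqqAAAAAAAAAAAAAAAAAAAADMzMAAAMzMAAAACqqqqqAAAAAAAAAABVVVVVAAAAAAAAzMwADMzMwAAAAKqqqgAABVAAAFAAVVVVVVUAAAAAAAAMzMzMzMzAAAAAqqqgAABVVVVVVVVVVVVVVQAAAAAAAADMzMzMzMAAAACqqgAAAFVVVVVVVVVVVVVQAAAAAAAAAMzMzMzMwAAAAAqgAAAFVVVVVVVVVVVVVVAAAAAAAAAADMzMzMzAAAAAAAAABVVVVVVVVVVVVVVVUAAAMzMzAAAMzMzMzMAAAAAAAABVVVVQAABVVVVVVVUAADMzMzMwAMzMzMzMwAAAAAAABVVVVQAAAFVVVVVVUzMzMzMzMzM8zMzMzMzAAAAAAAAFVVVVAAAAVVVVVVUzMzMzMzMzMzRHd3zMzMiIiIAAAABVVVAAAABVVVVVUzMzMzMzMzMzREd3d3d3eIiIiAAAAABVAAAAAAVVVVUzMzMzMzMzMzREd3d3d3d4iIiIiAAAAAAAAAAABVUzMzMzMzMzMzMzRER3d3d3d3iIiIiIgAAAAAAAAAAFMzMzMzMzMzMzMzRER3d3d3d3eIiIiIiIgAiIiIiIAFMzMzMzMzMzMzMzNERHd3d3d3d4iIiIiIiIiIiIiIiIMzMzMzMzMzMzMzM0REd3d3d3d3iIiIiIiIiIiIiIiIMzMzMzMzMzMzMzMzRER3d3d3d3eIiIiIiIiIiIiIiIgzMzMzMzMzMzMzMzNERHd3d3d3d4iIiIiIiIiIiIiIgzMzMzMzMzMzMzMzM0REd3d3d3d3gAAA7oiIiIiIiO7kRDMzMzM0REREMzMzRER3d3d3d3cAAAAO7u7u7u7u7uRERERERERERERDMzRERHd3d3d3dwAAAADu7u7u7u7uRERERERERERERERERERE93d3d3d3AAAAAO7u7u7u7uRERERERERERERERERERET//3d3d3cAAAAADu7u7u7uRERERERERERERERERERERP//93d3dwAAAAAA7u7u7uIiIiREIiIkRERERERERERP////d3d3AAAAAAAO7u7iIiIiIiIiIiIkRERERERERE/////3d3cAAAAAAA7u7uIiIiIiIiIiIiJERERERET///////93dwAAAAAADu7u4iIiIiIiIiIiIi1ERERE/////////wAAAAAAAA7u7u7iIiIiIiIiIiIiLdRERE////////8AAAAAAAAADu7u7iIiIiIiIiIiIiIt3d3d3///////8AAAAAAAAAAA7u7uIiIiIiIiIiIiIi3d3d3d//////8AAAAAAAAAAADu7u4iIiIiIiIiIiIi3d3d3d3//////wAAAAAAAAAAAA7uIiIiIiIiIiIiIiLd3d3d3d/////wAAAAAAAAAAAAAiIiIiIiIiIiIiIiIi3d3d3d3////wAAAAAAAAAAAAACIiIiIiIiIiIiIiIiLd3d3d3d8AAAAAAAAAAAAAAREREiIiIiIiIiIiIiIiIt3d3d3d0AAAAAAAAAAAAAABEREREiIiIiIiIiIiIiIi3d3d3d3QAAAAAAAAAAAAABERERERESIiIiIiIiIiIiLd3d3d3QAAAAAAAAAAAAABEREREREREREREREiIiIiIt3d3d3dAAAAAAAAAAAAAGYREREREREREREREREiIiEREd3d3dAAAAAAAAAAAAAGZmEREREREREREREREREREREREd3dAAAAAAAAAAAAAGZmZhEREREREREREREREREREREREdAAAAAJmZmZkAAGZmZmYRERERERERERERERERERERERAAAAAJmZmZmZAAZmZmZmYREREREREREREREREREREREAAAAAmZmZmZmZlmZmZmZmYRERERERERERERERERERAAAAAAmZmZmZmZmWZmZmZmZmZhERERERERERERERERAAAAAACZmZmZmZmZZmZmZmZmZmZmZhERERERERERERAAAAAAAJmZmZmZmZlmZmZmZmZmZmZmERERERERERERAAAAAAAAmZmZmZmZmWZmZmZmZmZmZmYRERERERERERAAAAAAAAmZmZmZmZmZZmZmZmZmZmZmZhEREREREREREAAAAAAAmZmZmZmZmZlmZmZmZmZmZmZmEREREREREREAAAAAAACZmZmZmZmZmWZmZmZmZmZmZmYREREREREREAAAAAAACZmZmZmZmZmZ"/>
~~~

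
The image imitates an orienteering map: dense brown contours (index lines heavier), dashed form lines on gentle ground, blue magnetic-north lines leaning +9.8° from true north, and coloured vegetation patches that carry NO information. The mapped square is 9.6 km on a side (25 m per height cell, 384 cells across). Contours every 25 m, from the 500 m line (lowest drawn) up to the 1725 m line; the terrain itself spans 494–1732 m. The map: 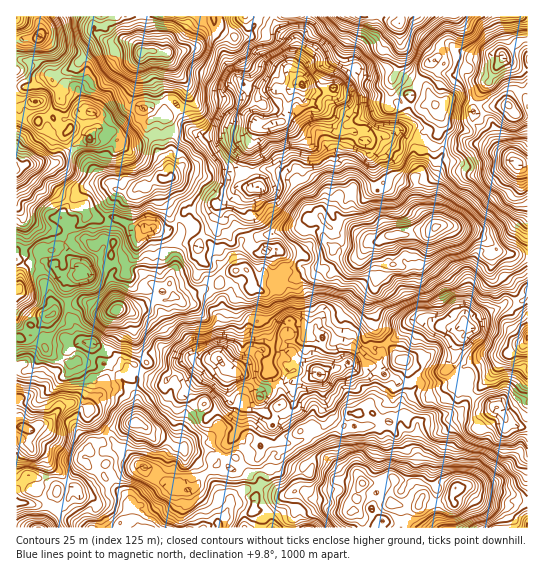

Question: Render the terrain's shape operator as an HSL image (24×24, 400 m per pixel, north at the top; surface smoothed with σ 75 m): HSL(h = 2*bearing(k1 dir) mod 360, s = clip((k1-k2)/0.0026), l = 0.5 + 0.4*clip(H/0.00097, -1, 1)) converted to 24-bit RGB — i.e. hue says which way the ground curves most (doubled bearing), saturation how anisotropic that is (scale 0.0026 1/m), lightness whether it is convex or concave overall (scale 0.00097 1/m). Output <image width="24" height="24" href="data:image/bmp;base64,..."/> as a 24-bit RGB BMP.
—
<image width="24" height="24" href="data:image/bmp;base64,Qk32BgAAAAAAADYAAAAoAAAAGAAAABgAAAABABgAAAAAAMAGAAATCwAAEwsAAAAAAAAAAAAAmReCAcHpY/PWnsY6vTVBn8Y9bbw7EyopyVZt4YadOiCfwDO5xGvZlD7md5Pk3eXuSaTed6kk4mSGpSPW6sq5ZX3FON/pkoLdTjbx1mXcHG9GUSQXP8xZ2fLgjkatXR87Jksh1taX35/hFx2t4df0WXjkR4PM2LVfPybKadl+UmXLOxfy9dbexNntUWnETJXcvLH3XwryywNrbNuqeu1pKSsJVwMCh00sF6FOYKoqe3sqSna8NF6ErhxAaZvNlqrfsMr119j0T47fOU/jzvDu89juxInjNBudDgkqpxubxK7l4qeowj86aRA5Obo9r/DqdrzWMYOoy2+MNHtNL39tPGHVjdvUiNK8z2t9lnU0vk08RKxjYKM7qL1glTiZ8HOMPwYFEzkUd+pphknb/zLn19n00Pv5M3jcvD3AzXO7Q57QTZvNeCLD5ORoK5ghXVELWEwKTkUiztA1Z4kirbcfIScMaVwXjVgJ3XDSDZhRY7wAJiENMqtO7PXWlkdFbzR63EeGP+mWhD4kjhCcLehlxtg8NyGN6rjltq/iSX61dtiM2lOXzEu5z50tKQodsmZQQ4Qn6Ft4OLBmOLdrNI1ZvuZKWTMddq47VeqFeSGN53i+TAUPaMIRE8EtVB6Dj8uCz6qNjTSH1nkpRaZpcTpi9iiJViOdd5Ix0UnCO7mKv8Xrd33KOoxpnmApy9ySFbY7WkceKQ0VKyII3O29ZVO4o00fFisIIS4FsJMLrx1LmuWdmbEtGSuHcDGN8Zu4Nb2SYZvglueWL28kMggRoTMbr+ZpcXAWnGcrbEIZDyQddthXRKUePSSo0oG6kG7fMTbEx9FjAO1bb3XM68rxCSSDKyjV4bTj+9D674vA5KacIxp3yyLn7O/LluqfUT+zrTRif8ulRlrfVsed1M9mCygctcArNC+Hjz6C2+iVVNwYFSsILx4FUVAcECMef9lVS6ytcyE++vPROQD9Yr777tjzx6D4uDLm1tfzqpztLBte34KjcNqfeDDCZspGHyQPY1Uj7t+dzp5CfCVgWsEwJEUcbF8eH4QABV4GBjk9zfqmDz4VJw0Mw/8bVxIla2TG0tuePB+t0nLwY8eokJ/UpWbV1Gvlq57mUVvVYeFbzjiAw2KKhbuhSJq7FxaOyOemSaI2BXDvw24soS1ZGoJXtt+DG7zUm0tr5NKZKhdLP6yG1vLRUhiMkRaGqzFuzGJ0t5Hr2GdyQsktnTK03JdoZjc0DJWQ1+7AvdDvPSLB2niYWjfax9by5vLRDSk4mmU53XtCJoaMQ6qI0zNQ5Ej7jRe5OsuEed2JIyKZ4tT37c/8XEH+8tnpyNboJtj+hvTEQz+oOAs+36mcd8lySCQTaTkBi1URETANOuAshMBsMVOOWMmiRzyCbVvS8dnpf8DIJunBV3e9fpjPrj3b2t/x1930kn3jpn/Gey+gXGW9wXlg5FSXczmMp6nf8NjzUoTYg6RCaak5F18eGVoYM04RPW4ff9Nt34qj159bCD0UJxcMtORlosNHnohNun1sgDl4IxZjRFwfnsE3kipmofHtvtbuhWve9qn069nydYXKiqDVXy7lBA76g9q8Lq13g8tw3qWXYRDmZVjV8Mx/cNstXT0bvbkfIFMpGg4ldF8dcqMRAJc4oOVtUT0dJwwMotZk2+Gkp4bJUWOqGVdrXTeZrdDUpz6kqpM3mtBaKgwlaUsxuuVLqTUehtpbyWhMTw4UJQ4bPJXDgtzFt+u9BzY3ZxsfmacuetsfscEKWz8IV3EnJ2M2BC8KUE4b1Tucjd+uqB0gOxYOGC0Gs7cW0oY/jN9O2iLVsBOiLsx5AK/O9CKChsIfKAsakjCJbPRrzcMu2TGO1fPQc07GKlGlM8n1A5CkK7UngB0nylDX5nTk3NnyRJnjttnE1dp+Fgdvm3fw0+/4+1jeDPJOySxleDHASpEr36YyX5owb5snrO+QHYJCrw12PJUSHWQhKQocdHIHKxMIYdh28OGmHWdhlN2n7ai5BVV0LY/K9UfaQuSpw8jz+av4OBBawYvY+NbTLzaQtfezi4kksjCZN4kSh8o4DCchOhJR53u4JeyCKSMM+dgyN/QATVIPs302yMxVBS8pZBcZK7sAKQocixMeikDXjr7n0/j10s/839P469L5LwKB8djzs1ncLHm8JVmAV2Qz119HRdPQ4HRn8PjTCjovhz0RlqgdERsiALIZFMg8DA0nT72U1/TnMcKni71PXahb0XC+0T5RyD3pFiCo4WV/rAtMETo8nU2Gw6d0L8mhzPL16XuOnE2aJLU3xbxDVzlubsNY"/>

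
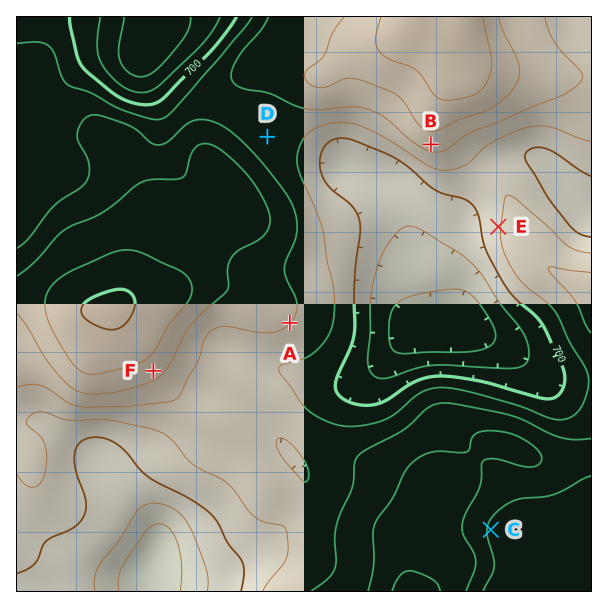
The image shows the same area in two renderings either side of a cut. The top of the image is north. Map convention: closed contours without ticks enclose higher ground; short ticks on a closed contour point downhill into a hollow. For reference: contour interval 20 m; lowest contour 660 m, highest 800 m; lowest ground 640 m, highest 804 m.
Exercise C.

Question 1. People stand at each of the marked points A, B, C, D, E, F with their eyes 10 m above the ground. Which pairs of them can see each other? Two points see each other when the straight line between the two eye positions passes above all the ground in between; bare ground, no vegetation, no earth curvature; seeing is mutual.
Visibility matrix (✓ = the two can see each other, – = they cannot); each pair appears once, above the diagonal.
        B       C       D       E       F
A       ✓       –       –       ✓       ✓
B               –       ✓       ✓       ✓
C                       –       –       –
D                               ✓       –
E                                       ✓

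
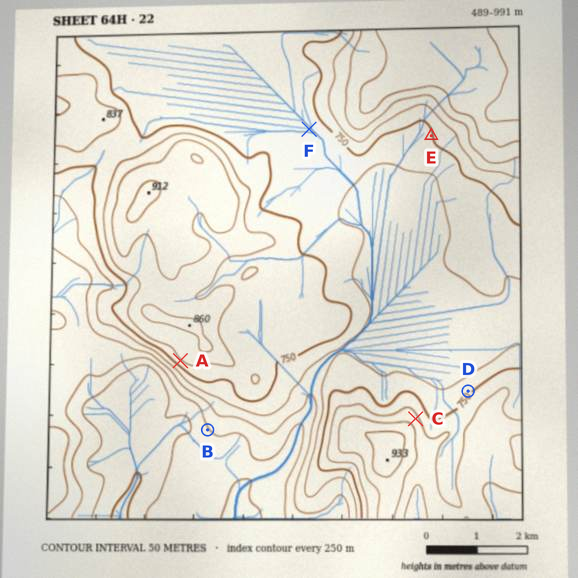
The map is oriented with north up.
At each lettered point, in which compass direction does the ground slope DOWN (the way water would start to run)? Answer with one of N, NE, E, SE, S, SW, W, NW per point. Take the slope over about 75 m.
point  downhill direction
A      SW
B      SW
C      NE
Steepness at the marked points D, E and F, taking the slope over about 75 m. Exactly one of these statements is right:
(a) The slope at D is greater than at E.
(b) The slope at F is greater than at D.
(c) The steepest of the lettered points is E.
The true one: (a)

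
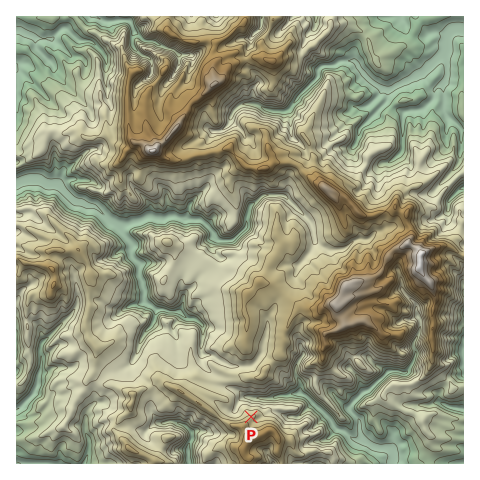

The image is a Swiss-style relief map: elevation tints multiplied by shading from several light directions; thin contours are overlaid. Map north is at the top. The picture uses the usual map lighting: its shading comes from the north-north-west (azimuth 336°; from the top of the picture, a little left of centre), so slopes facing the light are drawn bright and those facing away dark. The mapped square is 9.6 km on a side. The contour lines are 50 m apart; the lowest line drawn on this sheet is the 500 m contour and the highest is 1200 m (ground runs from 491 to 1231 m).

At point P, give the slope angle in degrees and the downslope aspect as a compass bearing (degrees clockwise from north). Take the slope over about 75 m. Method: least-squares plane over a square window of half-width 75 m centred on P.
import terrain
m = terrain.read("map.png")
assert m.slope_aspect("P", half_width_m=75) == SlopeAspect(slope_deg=12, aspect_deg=14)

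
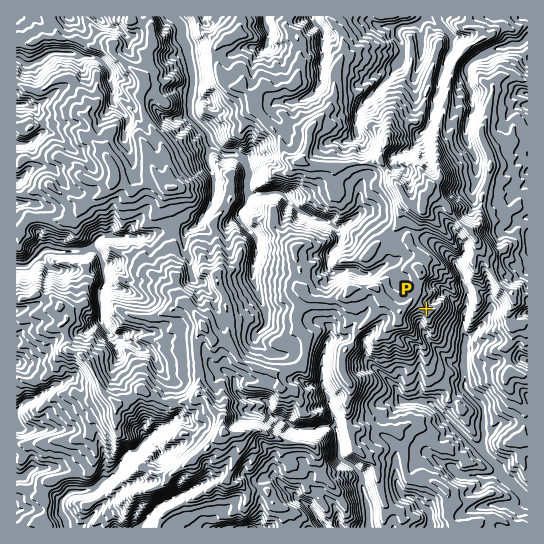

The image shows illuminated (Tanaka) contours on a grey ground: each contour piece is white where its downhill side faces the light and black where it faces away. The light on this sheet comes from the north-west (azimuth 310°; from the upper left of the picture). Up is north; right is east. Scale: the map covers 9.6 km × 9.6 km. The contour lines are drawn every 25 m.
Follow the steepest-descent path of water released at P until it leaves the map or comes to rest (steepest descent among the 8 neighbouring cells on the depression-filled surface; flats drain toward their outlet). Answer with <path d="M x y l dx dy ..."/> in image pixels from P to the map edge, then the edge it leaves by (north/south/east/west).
<path d="M426 309l17-16 3 0 19 18 0 3-2 1 0 19 3 4 0 4-1 1 0 46 18 18 0 44 3 4 13 14 2 5 1 0 25 25"/>
exit: east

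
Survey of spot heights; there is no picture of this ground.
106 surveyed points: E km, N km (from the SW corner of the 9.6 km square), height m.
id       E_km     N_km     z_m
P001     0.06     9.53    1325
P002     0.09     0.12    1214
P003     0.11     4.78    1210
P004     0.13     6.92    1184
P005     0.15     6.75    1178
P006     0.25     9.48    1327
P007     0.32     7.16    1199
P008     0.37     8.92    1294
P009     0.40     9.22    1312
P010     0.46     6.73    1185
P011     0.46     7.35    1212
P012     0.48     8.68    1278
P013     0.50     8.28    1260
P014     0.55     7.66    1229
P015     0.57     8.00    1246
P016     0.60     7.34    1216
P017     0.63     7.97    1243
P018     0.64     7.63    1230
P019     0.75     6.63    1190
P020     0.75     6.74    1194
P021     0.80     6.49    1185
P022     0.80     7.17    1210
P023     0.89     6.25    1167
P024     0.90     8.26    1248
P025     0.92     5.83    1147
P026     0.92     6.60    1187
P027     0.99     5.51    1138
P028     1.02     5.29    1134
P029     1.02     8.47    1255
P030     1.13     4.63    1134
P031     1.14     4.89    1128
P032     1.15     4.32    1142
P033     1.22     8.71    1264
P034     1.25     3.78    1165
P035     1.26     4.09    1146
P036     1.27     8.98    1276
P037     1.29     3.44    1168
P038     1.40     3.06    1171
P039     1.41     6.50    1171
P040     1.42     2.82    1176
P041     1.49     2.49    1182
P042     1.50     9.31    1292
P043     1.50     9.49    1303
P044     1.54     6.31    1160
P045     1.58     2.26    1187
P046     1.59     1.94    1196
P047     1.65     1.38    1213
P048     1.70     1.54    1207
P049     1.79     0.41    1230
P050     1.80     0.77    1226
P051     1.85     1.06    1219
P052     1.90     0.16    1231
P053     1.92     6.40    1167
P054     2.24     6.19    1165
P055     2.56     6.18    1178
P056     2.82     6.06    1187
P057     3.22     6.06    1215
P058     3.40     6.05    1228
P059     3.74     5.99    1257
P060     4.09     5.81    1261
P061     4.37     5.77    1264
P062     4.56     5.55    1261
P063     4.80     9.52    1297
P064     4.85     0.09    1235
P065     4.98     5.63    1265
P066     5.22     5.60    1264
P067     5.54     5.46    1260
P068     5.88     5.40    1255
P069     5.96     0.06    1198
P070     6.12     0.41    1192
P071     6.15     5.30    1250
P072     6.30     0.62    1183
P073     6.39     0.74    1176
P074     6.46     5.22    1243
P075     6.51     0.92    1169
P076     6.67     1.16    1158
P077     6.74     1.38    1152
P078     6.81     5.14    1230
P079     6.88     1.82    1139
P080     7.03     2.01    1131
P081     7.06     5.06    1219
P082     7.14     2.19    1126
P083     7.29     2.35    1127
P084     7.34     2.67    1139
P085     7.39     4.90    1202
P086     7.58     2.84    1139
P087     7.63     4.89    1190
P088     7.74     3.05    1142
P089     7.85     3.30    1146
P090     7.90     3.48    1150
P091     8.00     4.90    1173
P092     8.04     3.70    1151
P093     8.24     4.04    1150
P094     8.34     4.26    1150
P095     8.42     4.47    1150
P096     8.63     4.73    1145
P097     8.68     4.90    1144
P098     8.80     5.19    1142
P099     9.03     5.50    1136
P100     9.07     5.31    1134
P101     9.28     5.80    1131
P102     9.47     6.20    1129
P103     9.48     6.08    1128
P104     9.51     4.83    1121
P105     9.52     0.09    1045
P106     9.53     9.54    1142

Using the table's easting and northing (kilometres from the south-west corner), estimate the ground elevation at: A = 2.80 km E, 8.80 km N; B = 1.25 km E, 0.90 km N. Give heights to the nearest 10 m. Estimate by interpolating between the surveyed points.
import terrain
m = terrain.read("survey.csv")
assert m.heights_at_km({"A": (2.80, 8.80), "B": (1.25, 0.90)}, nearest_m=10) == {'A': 1300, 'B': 1230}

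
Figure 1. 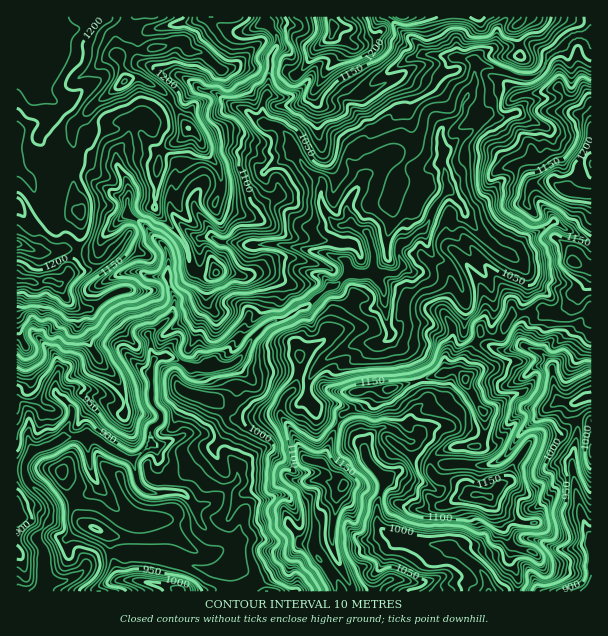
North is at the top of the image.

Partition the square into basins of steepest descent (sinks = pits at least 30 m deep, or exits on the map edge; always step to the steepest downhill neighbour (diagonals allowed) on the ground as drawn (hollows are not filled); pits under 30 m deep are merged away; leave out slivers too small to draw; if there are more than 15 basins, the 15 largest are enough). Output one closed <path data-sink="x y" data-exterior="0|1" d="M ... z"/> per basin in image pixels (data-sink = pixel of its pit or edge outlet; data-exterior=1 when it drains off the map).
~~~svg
<path data-sink="42 591" data-exterior="1" d="M591 16l-575 1 0 187 17-14 9 25 12 13 18-14 8-1 0 21-2 6 0 9-11 29-7 5-10-3-9 3-25-2 1 311 335-1-20-45 0-22 5-29 7-10-24-23 4-3 16-42 21-13-1-12 3-2 27 0 57-18 14 1 1-8 18-31 11 3 10-1 4-10 8-12 27-6 14 5 10-5 7-9 13-11 6-10z"/><path data-sink="591 591" data-exterior="1" d="M591 272l-7 16-5 6-3 0-12 14-10 5-14-5-27 6-8 12-4 10-10 1-11-3-18 31 0 9-4-2-11 0-57 18-30 1 1 13-21 13-16 42-4 3 24 22 10 0 30 9 11 9 19 8 15 0 42-16 17 2 10 14 2 14 11 21-1 15 7 13 1 19 73 0z"/><path data-sink="489 591" data-exterior="1" d="M354 484l-9 0-5 5-3 6-5 29 2 28 19 40 164-1 1-12-8-19 1-15-11-21-2-14-10-14-17-2-42 16-15 0-19-8-11-9z"/><path data-sink="17 243" data-exterior="1" d="M33 190l-10 8-7 8 0 73 19 4 12-3 13 3 7-5 3-12 6-11 2-15 2-6 0-21-8 1-18 14-12-13z"/>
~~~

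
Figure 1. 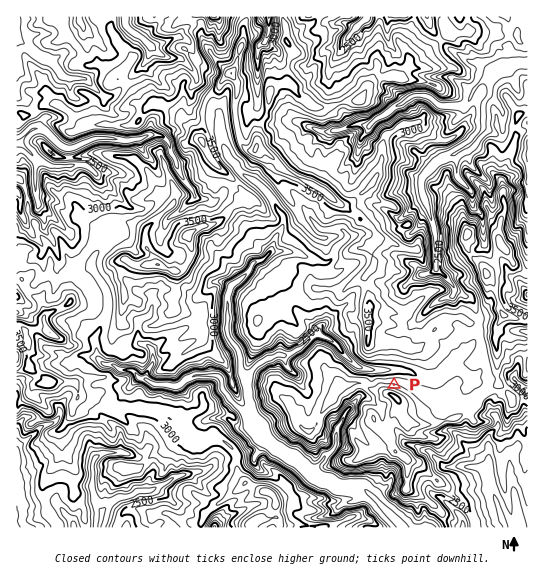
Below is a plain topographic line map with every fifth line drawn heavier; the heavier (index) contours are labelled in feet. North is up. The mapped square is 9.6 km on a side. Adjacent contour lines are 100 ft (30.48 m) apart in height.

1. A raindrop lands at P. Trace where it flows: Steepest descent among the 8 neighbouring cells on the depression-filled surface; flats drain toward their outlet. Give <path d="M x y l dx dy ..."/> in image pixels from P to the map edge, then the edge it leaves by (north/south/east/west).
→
<path d="M394 385l0-14-1-1-23 0-1-1-6 0-1-2-3 0-12-9-13-16-12-7-8 0-12 12-7 3-5 4-3 0-1 1-11 0-4 3-4 0-2 1-10 7 0 1-6 7-3 5 0 4 1 2 0 12 4 8 0 8 12 12 0 10 2 3 9 9 11 6 2 2 10 4 13 14 13 8 6 0 9 6 23 0 2 2 6 5 1 0 33 33"/>
exit: south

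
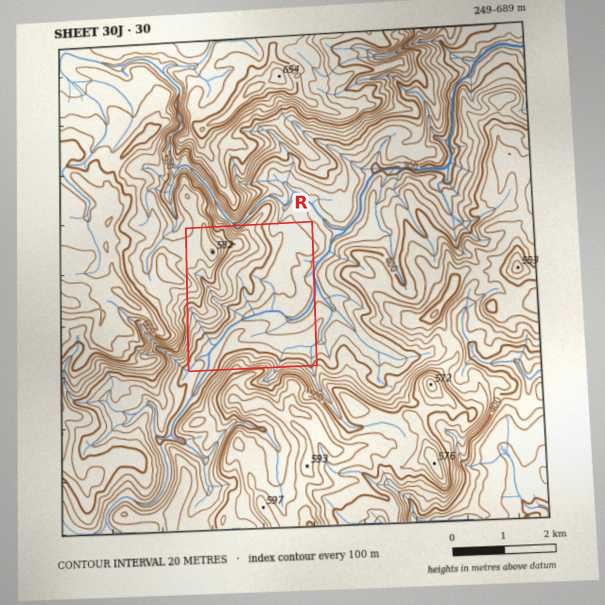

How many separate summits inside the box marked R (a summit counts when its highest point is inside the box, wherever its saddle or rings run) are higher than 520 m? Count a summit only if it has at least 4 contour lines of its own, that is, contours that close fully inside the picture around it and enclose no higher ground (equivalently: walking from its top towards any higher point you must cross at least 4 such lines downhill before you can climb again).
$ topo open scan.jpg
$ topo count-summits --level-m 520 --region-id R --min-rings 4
0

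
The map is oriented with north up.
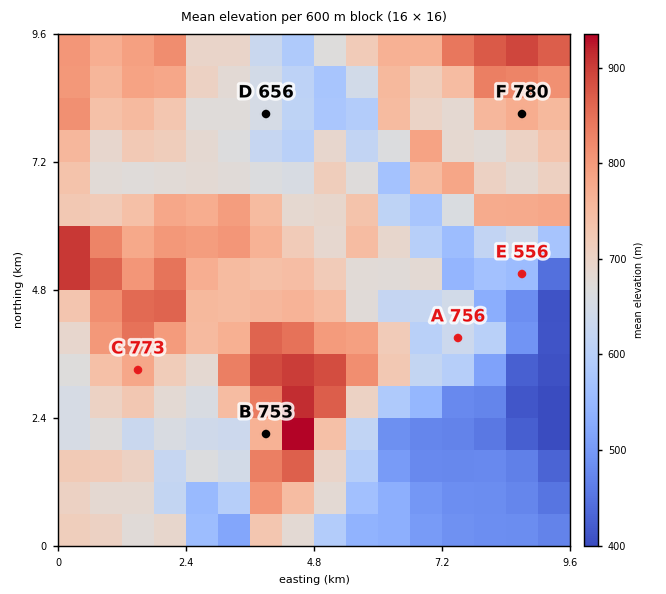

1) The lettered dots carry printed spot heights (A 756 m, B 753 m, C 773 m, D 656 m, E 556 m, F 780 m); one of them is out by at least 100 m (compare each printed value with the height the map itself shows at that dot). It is A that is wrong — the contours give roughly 631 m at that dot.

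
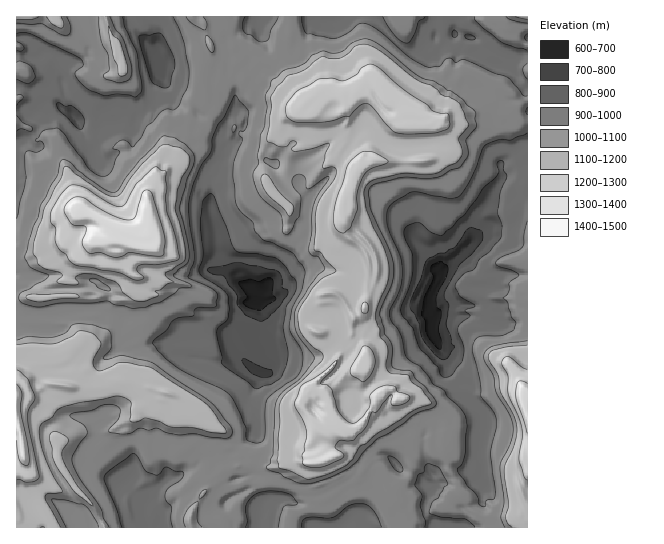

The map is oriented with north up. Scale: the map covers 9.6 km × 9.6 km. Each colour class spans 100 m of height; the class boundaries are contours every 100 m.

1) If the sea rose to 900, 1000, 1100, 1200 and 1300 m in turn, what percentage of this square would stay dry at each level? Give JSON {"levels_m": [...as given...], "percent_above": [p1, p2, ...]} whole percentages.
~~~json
{"levels_m": [900, 1000, 1100, 1200, 1300], "percent_above": [92, 70, 38, 30, 10]}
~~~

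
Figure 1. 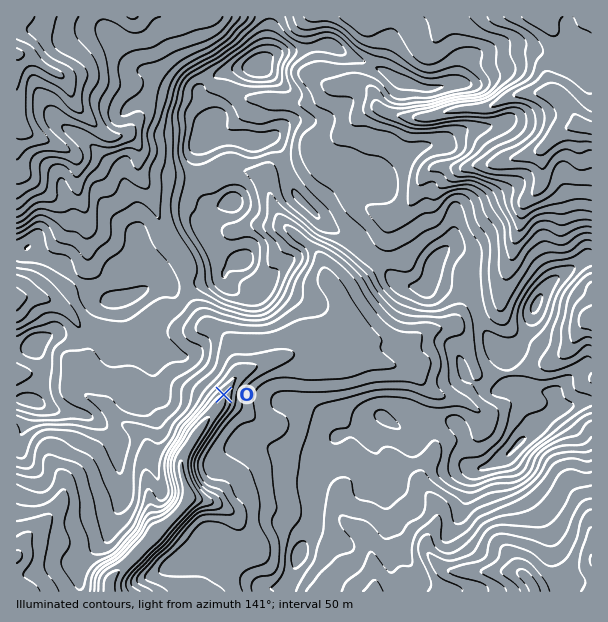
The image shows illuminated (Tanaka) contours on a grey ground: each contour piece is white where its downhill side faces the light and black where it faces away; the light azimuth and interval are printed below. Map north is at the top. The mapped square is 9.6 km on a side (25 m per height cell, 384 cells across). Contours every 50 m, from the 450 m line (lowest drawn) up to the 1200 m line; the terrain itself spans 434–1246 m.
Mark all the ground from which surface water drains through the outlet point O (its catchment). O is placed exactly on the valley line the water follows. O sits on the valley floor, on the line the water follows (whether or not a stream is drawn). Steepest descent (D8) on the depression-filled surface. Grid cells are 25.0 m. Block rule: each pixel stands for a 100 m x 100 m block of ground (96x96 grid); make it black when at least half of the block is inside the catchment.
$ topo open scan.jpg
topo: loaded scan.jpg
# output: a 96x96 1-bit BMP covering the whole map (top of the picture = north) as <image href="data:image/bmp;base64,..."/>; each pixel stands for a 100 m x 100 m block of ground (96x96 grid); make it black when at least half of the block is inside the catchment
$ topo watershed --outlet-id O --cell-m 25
<image width="96" height="96" href="data:image/bmp;base64,Qk2+BAAAAAAAAD4AAAAoAAAAYAAAAGAAAAABAAEAAAAAAIAEAAATCwAAEwsAAAIAAAAAAAAA////AAAAAAAAAAAAAAAAAAAAAAAAAAAAAAAAAAAAAAAAAAAAAAAAAAAAAAAAAAAAAAAAAAAAAAAAAAAAAAAAAAAAAAAAAAAAAAAAAAAAAAAAAAAAAAAAAAAAAAAAAAAAAAAAAAAAAAAAAAAAAAAAAAAAAAAAAAAAAAAAAAAAAAAAAAAAAAAAAAAAAAAAAAAAAAAAAAAAAAAAAAAAAAAAAAAAAAAAAAAAAAAAAAAAAAAAAAAAAAAAAAAAAAAAAAAAAAAAAAAAAAAAAAAAAAAAAAAAAAAAAAAAAAAAAAAAAAAAAAAAAAAAAAAAAAAAAAAAAAAAAAAAAAAAAAAAAAAAAAAAAAAAAAAAAAAAAAAfAAAAAAAAAAAAAAAfgAAAAAAAAAAAAAAf4AAAAAAAAAAAAAAf4AAAAAAAAAAAAAAf8AAAAAAAAAACAAA//AAAAAAAAAAHgMA//gAAAAAAAAAPw+D//wAAAAAAAAAf/////4AAAAAAAAB//////8AAAAAAAAH//////8AAAAAAAD///////8AAAAAAP////////wAAAAAAP///////wAAAAAAAf///////wAAAAAAA////////wAAAAAAB////////wAAAAAAD////////wAAAAAAf////////wAAAAAH/////////gAAAAAP/////////AAAAAAP////////+AAAAAAf////////8AAAAAA/////////8AAAAAB/////////4AAAAAB/////////4AAAAAB/////////4AAAAAD/////////wAAAAAB/////////wAAAAAAP////////wAAAAAAD//////wfwAAAAAAAAP////gfwAAAAAAAAH////AfgAAAAAAAAD///+APgAAAAAAAAP///8APgAAAAAAAAf///wAHAAAAAAAAAf///gAAAAAAAAAAA////AAAAAAAAAAAA///+AAAAAAAAAAAA///4AAAAAAAAAAAA///gAAAAAAAAAAAAf//AAAAAAAAAAAAAf/+AAAAAAAAAAAAA//8AAAAAAAAAAAAB//4AAAAAAAAAAAAD//4AAAAAAAAAAAAD//wAAAAAAAAAAAAD//wAAAAAAAAAAAAD//gAAAAAAAAAAAAD//gAAAAAAAAAAAAD//gAAAAAAAAAAAAD//AAAAAAAAAAAAAD//AAAAAAAAAAAAAD/+AAAAAAAAAAAAAB/AAAAAAAAAAAAAABAAAAAAAAAAAAAAAAAAAAAAAAAAAAAAAAAAAAAAAAAAAAAAAAAAAAAAAAAAAAAAAAAAAAAAAAAAAAAAAAAAAAAAAAAAAAAAAAAAAAAAAAAAAAAAAAAAAAAAAAAAAAAAAAAAAAAAAAAAAAAAAAAAAAAAAAAAAAAAAAAAAAAAAAAAAAAAAAAAAAAAAAAAAAAAAAAAAAAAAAAAAAAAAAAAAAAAAAAAAAAAAAAAAAAAAAAAAAAAAAAAAAAAAAAAAAAAAAAAAAAAAAAAAAAAAAAAAAAAAAAAAAAAAAAAAAAAAAAAAAAAAAAAAAAAAAAAA="/>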